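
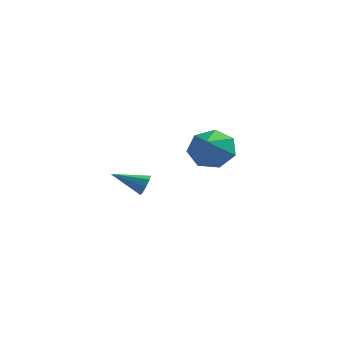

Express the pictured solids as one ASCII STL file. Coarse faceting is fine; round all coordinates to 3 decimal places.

solid 
facet normal 0.925 0.014 -0.379
outer loop
vertex -2.075 -3.974 1.024
vertex -2.255 -3.769 0.593
vertex -2.077 -3.584 1.034
endloop
endfacet
facet normal 0.077 -0.025 0.997
outer loop
vertex -2.075 -3.974 1.024
vertex -2.077 -3.584 1.034
vertex -3.605 -3.791 1.147
endloop
endfacet
facet normal 0.925 0.014 -0.379
outer loop
vertex -2.077 -3.584 1.034
vertex -2.255 -3.769 0.593
vertex -2.183 -3.302 0.786
endloop
endfacet
facet normal -0.033 0.653 0.757
outer loop
vertex -2.077 -3.584 1.034
vertex -2.183 -3.302 0.786
vertex -3.605 -3.791 1.147
endloop
endfacet
facet normal 0.925 0.014 -0.379
outer loop
vertex -2.183 -3.302 0.786
vertex -2.255 -3.769 0.593
vertex -2.331 -3.294 0.425
endloop
endfacet
facet normal -0.290 0.947 0.140
outer loop
vertex -2.183 -3.302 0.786
vertex -2.331 -3.294 0.425
vertex -3.605 -3.791 1.147
endloop
endfacet
facet normal 0.925 0.014 -0.380
outer loop
vertex -2.331 -3.294 0.425
vertex -2.255 -3.769 0.593
vertex -2.435 -3.564 0.162
endloop
endfacet
facet normal -0.543 0.684 -0.487
outer loop
vertex -2.331 -3.294 0.425
vertex -2.435 -3.564 0.162
vertex -3.605 -3.791 1.147
endloop
endfacet
facet normal 0.925 0.017 -0.378
outer loop
vertex -2.435 -3.564 0.162
vertex -2.255 -3.769 0.593
vertex -2.432 -3.954 0.152
endloop
endfacet
facet normal -0.646 0.015 -0.764
outer loop
vertex -2.435 -3.564 0.162
vertex -2.432 -3.954 0.152
vertex -3.605 -3.791 1.147
endloop
endfacet
facet normal 0.926 0.015 -0.378
outer loop
vertex -2.432 -3.954 0.152
vertex -2.255 -3.769 0.593
vertex -2.326 -4.236 0.4
endloop
endfacet
facet normal -0.536 -0.662 -0.524
outer loop
vertex -2.432 -3.954 0.152
vertex -2.326 -4.236 0.4
vertex -3.605 -3.791 1.147
endloop
endfacet
facet normal 0.926 0.016 -0.378
outer loop
vertex -2.326 -4.236 0.4
vertex -2.255 -3.769 0.593
vertex -2.178 -4.244 0.762
endloop
endfacet
facet normal -0.278 -0.956 0.093
outer loop
vertex -2.326 -4.236 0.4
vertex -2.178 -4.244 0.762
vertex -3.605 -3.791 1.147
endloop
endfacet
facet normal 0.925 0.015 -0.379
outer loop
vertex -2.178 -4.244 0.762
vertex -2.255 -3.769 0.593
vertex -2.075 -3.974 1.024
endloop
endfacet
facet normal -0.025 -0.691 0.722
outer loop
vertex -2.178 -4.244 0.762
vertex -2.075 -3.974 1.024
vertex -3.605 -3.791 1.147
endloop
endfacet
facet normal 0.070 0.756 -0.651
outer loop
vertex 0.603 2.138 0.465
vertex -0.267 1.791 -0.032
vertex -0.195 2.477 0.773
endloop
endfacet
facet normal 0.379 0.054 0.924
outer loop
vertex 0.603 2.138 0.465
vertex -0.195 2.477 0.773
vertex -0.373 0.649 0.952
endloop
endfacet
facet normal 0.070 0.756 -0.651
outer loop
vertex -0.195 2.477 0.773
vertex -0.267 1.791 -0.032
vertex -1.047 2.299 0.475
endloop
endfacet
facet normal -0.351 0.125 0.928
outer loop
vertex -0.195 2.477 0.773
vertex -1.047 2.299 0.475
vertex -0.373 0.649 0.952
endloop
endfacet
facet normal 0.069 0.756 -0.651
outer loop
vertex -1.047 2.299 0.475
vertex -0.267 1.791 -0.032
vertex -1.311 1.738 -0.205
endloop
endfacet
facet normal -0.845 -0.202 0.495
outer loop
vertex -1.047 2.299 0.475
vertex -1.311 1.738 -0.205
vertex -0.373 0.649 0.952
endloop
endfacet
facet normal 0.070 0.756 -0.651
outer loop
vertex -1.311 1.738 -0.205
vertex -0.267 1.791 -0.032
vertex -0.789 1.217 -0.754
endloop
endfacet
facet normal -0.731 -0.681 -0.049
outer loop
vertex -1.311 1.738 -0.205
vertex -0.789 1.217 -0.754
vertex -0.373 0.649 0.952
endloop
endfacet
facet normal 0.071 0.755 -0.652
outer loop
vertex -0.789 1.217 -0.754
vertex -0.267 1.791 -0.032
vertex 0.126 1.127 -0.759
endloop
endfacet
facet normal -0.095 -0.951 -0.293
outer loop
vertex -0.789 1.217 -0.754
vertex 0.126 1.127 -0.759
vertex -0.373 0.649 0.952
endloop
endfacet
facet normal 0.071 0.755 -0.651
outer loop
vertex 0.126 1.127 -0.759
vertex -0.267 1.791 -0.032
vertex 0.746 1.537 -0.216
endloop
endfacet
facet normal 0.584 -0.810 -0.056
outer loop
vertex 0.126 1.127 -0.759
vertex 0.746 1.537 -0.216
vertex -0.373 0.649 0.952
endloop
endfacet
facet normal 0.071 0.755 -0.652
outer loop
vertex 0.746 1.537 -0.216
vertex -0.267 1.791 -0.032
vertex 0.603 2.138 0.465
endloop
endfacet
facet normal 0.795 -0.362 0.486
outer loop
vertex 0.746 1.537 -0.216
vertex 0.603 2.138 0.465
vertex -0.373 0.649 0.952
endloop
endfacet

endsolid


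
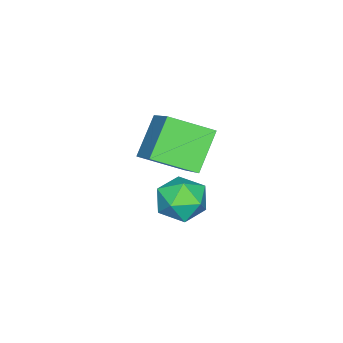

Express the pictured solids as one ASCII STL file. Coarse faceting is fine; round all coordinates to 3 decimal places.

solid 
facet normal -0.833 0.526 -0.171
outer loop
vertex -1.383 0.627 -0.582
vertex -1.812 -0.011 -0.456
vertex -1.635 0.462 0.136
endloop
endfacet
facet normal -0.322 0.941 0.103
outer loop
vertex -1.383 0.627 -0.582
vertex -1.635 0.462 0.136
vertex -0.909 0.722 0.028
endloop
endfacet
facet normal 0.245 0.911 -0.332
outer loop
vertex -1.383 0.627 -0.582
vertex -0.909 0.722 0.028
vertex -0.638 0.409 -0.631
endloop
endfacet
facet normal 0.082 0.477 -0.875
outer loop
vertex -1.383 0.627 -0.582
vertex -0.638 0.409 -0.631
vertex -1.196 -0.043 -0.93
endloop
endfacet
facet normal -0.584 0.240 -0.775
outer loop
vertex -1.383 0.627 -0.582
vertex -1.196 -0.043 -0.93
vertex -1.812 -0.011 -0.456
endloop
endfacet
facet normal -0.130 0.667 0.734
outer loop
vertex -0.909 0.722 0.028
vertex -1.635 0.462 0.136
vertex -1.044 0.143 0.53
endloop
endfacet
facet normal -0.957 -0.005 0.290
outer loop
vertex -1.635 0.462 0.136
vertex -1.812 -0.011 -0.456
vertex -1.602 -0.309 0.231
endloop
endfacet
facet normal -0.554 -0.468 -0.689
outer loop
vertex -1.812 -0.011 -0.456
vertex -1.196 -0.043 -0.93
vertex -1.331 -0.622 -0.428
endloop
endfacet
facet normal 0.522 -0.082 -0.849
outer loop
vertex -1.196 -0.043 -0.93
vertex -0.638 0.409 -0.631
vertex -0.605 -0.362 -0.536
endloop
endfacet
facet normal 0.785 0.619 0.029
outer loop
vertex -0.638 0.409 -0.631
vertex -0.909 0.722 0.028
vertex -0.428 0.111 0.056
endloop
endfacet
facet normal -0.082 -0.477 0.875
outer loop
vertex -0.857 -0.527 0.182
vertex -1.044 0.143 0.53
vertex -1.602 -0.309 0.231
endloop
endfacet
facet normal -0.245 -0.911 0.332
outer loop
vertex -0.857 -0.527 0.182
vertex -1.602 -0.309 0.231
vertex -1.331 -0.622 -0.428
endloop
endfacet
facet normal 0.322 -0.941 -0.103
outer loop
vertex -0.857 -0.527 0.182
vertex -1.331 -0.622 -0.428
vertex -0.605 -0.362 -0.536
endloop
endfacet
facet normal 0.833 -0.526 0.171
outer loop
vertex -0.857 -0.527 0.182
vertex -0.605 -0.362 -0.536
vertex -0.428 0.111 0.056
endloop
endfacet
facet normal 0.584 -0.240 0.775
outer loop
vertex -0.857 -0.527 0.182
vertex -0.428 0.111 0.056
vertex -1.044 0.143 0.53
endloop
endfacet
facet normal -0.522 0.082 0.849
outer loop
vertex -1.602 -0.309 0.231
vertex -1.044 0.143 0.53
vertex -1.635 0.462 0.136
endloop
endfacet
facet normal -0.785 -0.619 -0.029
outer loop
vertex -1.331 -0.622 -0.428
vertex -1.602 -0.309 0.231
vertex -1.812 -0.011 -0.456
endloop
endfacet
facet normal 0.130 -0.667 -0.734
outer loop
vertex -0.605 -0.362 -0.536
vertex -1.331 -0.622 -0.428
vertex -1.196 -0.043 -0.93
endloop
endfacet
facet normal 0.957 0.005 -0.290
outer loop
vertex -0.428 0.111 0.056
vertex -0.605 -0.362 -0.536
vertex -0.638 0.409 -0.631
endloop
endfacet
facet normal 0.554 0.468 0.689
outer loop
vertex -1.044 0.143 0.53
vertex -0.428 0.111 0.056
vertex -0.909 0.722 0.028
endloop
endfacet
facet normal -0.688 -0.009 0.726
outer loop
vertex -1.609 -1.037 2.4
vertex -0.627 -0.087 3.343
vertex -2.168 0.054 1.884
endloop
endfacet
facet normal -0.592 -0.572 -0.568
outer loop
vertex -1.233 0.067 0.897
vertex -1.609 -1.037 2.4
vertex -2.168 0.054 1.884
endloop
endfacet
facet normal -0.688 -0.010 0.726
outer loop
vertex -2.168 0.054 1.884
vertex -0.627 -0.087 3.343
vertex -1.187 1.004 2.827
endloop
endfacet
facet normal -0.421 0.820 -0.388
outer loop
vertex -1.187 1.004 2.827
vertex -1.233 0.067 0.897
vertex -2.168 0.054 1.884
endloop
endfacet
facet normal 0.421 -0.820 0.388
outer loop
vertex -1.609 -1.037 2.4
vertex 0.308 -0.074 2.356
vertex -0.627 -0.087 3.343
endloop
endfacet
facet normal -0.591 -0.572 -0.568
outer loop
vertex -0.673 -1.024 1.413
vertex -1.609 -1.037 2.4
vertex -1.233 0.067 0.897
endloop
endfacet
facet normal 0.421 -0.820 0.388
outer loop
vertex -0.673 -1.024 1.413
vertex 0.308 -0.074 2.356
vertex -1.609 -1.037 2.4
endloop
endfacet
facet normal 0.592 0.572 0.568
outer loop
vertex -0.627 -0.087 3.343
vertex 0.308 -0.074 2.356
vertex -1.187 1.004 2.827
endloop
endfacet
facet normal -0.421 0.820 -0.388
outer loop
vertex -0.251 1.017 1.84
vertex -1.233 0.067 0.897
vertex -1.187 1.004 2.827
endloop
endfacet
facet normal 0.591 0.572 0.568
outer loop
vertex -1.187 1.004 2.827
vertex 0.308 -0.074 2.356
vertex -0.251 1.017 1.84
endloop
endfacet
facet normal 0.688 0.010 -0.726
outer loop
vertex -0.251 1.017 1.84
vertex -0.673 -1.024 1.413
vertex -1.233 0.067 0.897
endloop
endfacet
facet normal 0.688 0.009 -0.725
outer loop
vertex 0.308 -0.074 2.356
vertex -0.673 -1.024 1.413
vertex -0.251 1.017 1.84
endloop
endfacet

endsolid


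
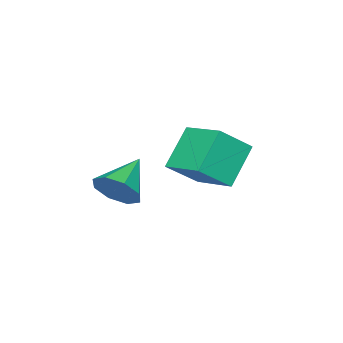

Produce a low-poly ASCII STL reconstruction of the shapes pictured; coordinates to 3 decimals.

solid 
facet normal -0.695 -0.089 0.714
outer loop
vertex -3.97 -2.69 -0.219
vertex -3.606 -0.732 0.38
vertex -5.205 -2.115 -1.349
endloop
endfacet
facet normal -0.175 -0.942 -0.288
outer loop
vertex -3.754 -1.928 -2.84
vertex -3.97 -2.69 -0.219
vertex -5.205 -2.115 -1.349
endloop
endfacet
facet normal -0.694 -0.090 0.714
outer loop
vertex -5.205 -2.115 -1.349
vertex -3.606 -0.732 0.38
vertex -4.841 -0.157 -0.749
endloop
endfacet
facet normal -0.698 0.325 -0.638
outer loop
vertex -4.841 -0.157 -0.749
vertex -3.754 -1.928 -2.84
vertex -5.205 -2.115 -1.349
endloop
endfacet
facet normal 0.698 -0.325 0.638
outer loop
vertex -3.97 -2.69 -0.219
vertex -2.155 -0.545 -1.111
vertex -3.606 -0.732 0.38
endloop
endfacet
facet normal -0.175 -0.941 -0.288
outer loop
vertex -2.519 -2.503 -1.711
vertex -3.97 -2.69 -0.219
vertex -3.754 -1.928 -2.84
endloop
endfacet
facet normal 0.698 -0.325 0.638
outer loop
vertex -2.519 -2.503 -1.711
vertex -2.155 -0.545 -1.111
vertex -3.97 -2.69 -0.219
endloop
endfacet
facet normal 0.175 0.941 0.288
outer loop
vertex -3.606 -0.732 0.38
vertex -2.155 -0.545 -1.111
vertex -4.841 -0.157 -0.749
endloop
endfacet
facet normal -0.698 0.325 -0.638
outer loop
vertex -3.39 0.03 -2.241
vertex -3.754 -1.928 -2.84
vertex -4.841 -0.157 -0.749
endloop
endfacet
facet normal 0.175 0.942 0.288
outer loop
vertex -4.841 -0.157 -0.749
vertex -2.155 -0.545 -1.111
vertex -3.39 0.03 -2.241
endloop
endfacet
facet normal 0.694 0.089 -0.714
outer loop
vertex -3.39 0.03 -2.241
vertex -2.519 -2.503 -1.711
vertex -3.754 -1.928 -2.84
endloop
endfacet
facet normal 0.695 0.090 -0.714
outer loop
vertex -2.155 -0.545 -1.111
vertex -2.519 -2.503 -1.711
vertex -3.39 0.03 -2.241
endloop
endfacet
facet normal 0.861 0.176 -0.476
outer loop
vertex 0.965 -2.944 -1.113
vertex 0.524 -2.184 -1.63
vertex 1.028 -2.258 -0.746
endloop
endfacet
facet normal 0.064 -0.475 0.877
outer loop
vertex 0.965 -2.944 -1.113
vertex 1.028 -2.258 -0.746
vertex -1.104 -2.516 -0.73
endloop
endfacet
facet normal 0.861 0.176 -0.476
outer loop
vertex 1.028 -2.258 -0.746
vertex 0.524 -2.184 -1.63
vertex 0.795 -1.528 -0.898
endloop
endfacet
facet normal -0.017 0.199 0.980
outer loop
vertex 1.028 -2.258 -0.746
vertex 0.795 -1.528 -0.898
vertex -1.104 -2.516 -0.73
endloop
endfacet
facet normal 0.862 0.176 -0.476
outer loop
vertex 0.795 -1.528 -0.898
vertex 0.524 -2.184 -1.63
vertex 0.404 -1.183 -1.478
endloop
endfacet
facet normal -0.313 0.709 0.632
outer loop
vertex 0.795 -1.528 -0.898
vertex 0.404 -1.183 -1.478
vertex -1.104 -2.516 -0.73
endloop
endfacet
facet normal 0.862 0.176 -0.476
outer loop
vertex 0.404 -1.183 -1.478
vertex 0.524 -2.184 -1.63
vertex 0.083 -1.424 -2.148
endloop
endfacet
facet normal -0.651 0.758 0.039
outer loop
vertex 0.404 -1.183 -1.478
vertex 0.083 -1.424 -2.148
vertex -1.104 -2.516 -0.73
endloop
endfacet
facet normal 0.862 0.175 -0.477
outer loop
vertex 0.083 -1.424 -2.148
vertex 0.524 -2.184 -1.63
vertex 0.02 -2.11 -2.514
endloop
endfacet
facet normal -0.833 0.318 -0.453
outer loop
vertex 0.083 -1.424 -2.148
vertex 0.02 -2.11 -2.514
vertex -1.104 -2.516 -0.73
endloop
endfacet
facet normal 0.861 0.176 -0.476
outer loop
vertex 0.02 -2.11 -2.514
vertex 0.524 -2.184 -1.63
vertex 0.253 -2.84 -2.363
endloop
endfacet
facet normal -0.752 -0.355 -0.555
outer loop
vertex 0.02 -2.11 -2.514
vertex 0.253 -2.84 -2.363
vertex -1.104 -2.516 -0.73
endloop
endfacet
facet normal 0.862 0.176 -0.476
outer loop
vertex 0.253 -2.84 -2.363
vertex 0.524 -2.184 -1.63
vertex 0.644 -3.185 -1.782
endloop
endfacet
facet normal -0.456 -0.866 -0.207
outer loop
vertex 0.253 -2.84 -2.363
vertex 0.644 -3.185 -1.782
vertex -1.104 -2.516 -0.73
endloop
endfacet
facet normal 0.861 0.176 -0.477
outer loop
vertex 0.644 -3.185 -1.782
vertex 0.524 -2.184 -1.63
vertex 0.965 -2.944 -1.113
endloop
endfacet
facet normal -0.118 -0.915 0.386
outer loop
vertex 0.644 -3.185 -1.782
vertex 0.965 -2.944 -1.113
vertex -1.104 -2.516 -0.73
endloop
endfacet

endsolid


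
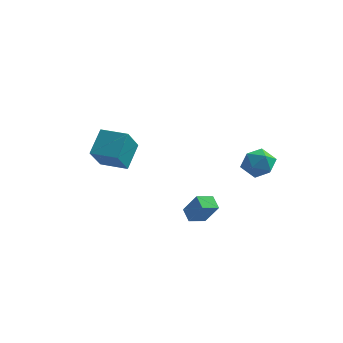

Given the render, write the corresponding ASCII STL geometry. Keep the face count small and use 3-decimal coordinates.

solid 
facet normal -0.384 0.843 0.376
outer loop
vertex 3.318 3.572 2.248
vertex 2.552 3.086 2.555
vertex 3.317 3.182 3.122
endloop
endfacet
facet normal 0.330 0.862 0.385
outer loop
vertex 3.318 3.572 2.248
vertex 3.317 3.182 3.122
vertex 4.1 3.127 2.575
endloop
endfacet
facet normal 0.561 0.777 -0.285
outer loop
vertex 3.318 3.572 2.248
vertex 4.1 3.127 2.575
vertex 3.819 2.998 1.669
endloop
endfacet
facet normal -0.010 0.706 -0.708
outer loop
vertex 3.318 3.572 2.248
vertex 3.819 2.998 1.669
vertex 2.862 2.973 1.657
endloop
endfacet
facet normal -0.594 0.747 -0.299
outer loop
vertex 3.318 3.572 2.248
vertex 2.862 2.973 1.657
vertex 2.552 3.086 2.555
endloop
endfacet
facet normal 0.559 0.307 0.770
outer loop
vertex 4.1 3.127 2.575
vertex 3.317 3.182 3.122
vertex 3.818 2.367 3.083
endloop
endfacet
facet normal -0.594 0.277 0.755
outer loop
vertex 3.317 3.182 3.122
vertex 2.552 3.086 2.555
vertex 2.861 2.342 3.071
endloop
endfacet
facet normal -0.934 0.121 -0.337
outer loop
vertex 2.552 3.086 2.555
vertex 2.862 2.973 1.657
vertex 2.58 2.213 2.165
endloop
endfacet
facet normal 0.011 0.055 -0.998
outer loop
vertex 2.862 2.973 1.657
vertex 3.819 2.998 1.669
vertex 3.363 2.158 1.618
endloop
endfacet
facet normal 0.934 0.170 -0.314
outer loop
vertex 3.819 2.998 1.669
vertex 4.1 3.127 2.575
vertex 4.128 2.254 2.185
endloop
endfacet
facet normal 0.010 -0.706 0.708
outer loop
vertex 3.362 1.768 2.492
vertex 3.818 2.367 3.083
vertex 2.861 2.342 3.071
endloop
endfacet
facet normal -0.561 -0.777 0.285
outer loop
vertex 3.362 1.768 2.492
vertex 2.861 2.342 3.071
vertex 2.58 2.213 2.165
endloop
endfacet
facet normal -0.330 -0.862 -0.385
outer loop
vertex 3.362 1.768 2.492
vertex 2.58 2.213 2.165
vertex 3.363 2.158 1.618
endloop
endfacet
facet normal 0.384 -0.843 -0.376
outer loop
vertex 3.362 1.768 2.492
vertex 3.363 2.158 1.618
vertex 4.128 2.254 2.185
endloop
endfacet
facet normal 0.594 -0.747 0.299
outer loop
vertex 3.362 1.768 2.492
vertex 4.128 2.254 2.185
vertex 3.818 2.367 3.083
endloop
endfacet
facet normal -0.011 -0.055 0.998
outer loop
vertex 2.861 2.342 3.071
vertex 3.818 2.367 3.083
vertex 3.317 3.182 3.122
endloop
endfacet
facet normal -0.934 -0.170 0.314
outer loop
vertex 2.58 2.213 2.165
vertex 2.861 2.342 3.071
vertex 2.552 3.086 2.555
endloop
endfacet
facet normal -0.559 -0.307 -0.770
outer loop
vertex 3.363 2.158 1.618
vertex 2.58 2.213 2.165
vertex 2.862 2.973 1.657
endloop
endfacet
facet normal 0.594 -0.277 -0.755
outer loop
vertex 4.128 2.254 2.185
vertex 3.363 2.158 1.618
vertex 3.819 2.998 1.669
endloop
endfacet
facet normal 0.934 -0.121 0.337
outer loop
vertex 3.818 2.367 3.083
vertex 4.128 2.254 2.185
vertex 4.1 3.127 2.575
endloop
endfacet
facet normal -0.572 -0.775 0.267
outer loop
vertex 2.441 -2.963 2.666
vertex 1.705 -2.801 1.558
vertex 2.934 -3.465 2.265
endloop
endfacet
facet normal 0.549 -0.121 0.827
outer loop
vertex 3.455 -2.759 2.022
vertex 2.441 -2.963 2.666
vertex 2.934 -3.465 2.265
endloop
endfacet
facet normal -0.572 -0.775 0.267
outer loop
vertex 2.934 -3.465 2.265
vertex 1.705 -2.801 1.558
vertex 2.198 -3.303 1.157
endloop
endfacet
facet normal 0.609 -0.620 -0.495
outer loop
vertex 2.198 -3.303 1.157
vertex 3.455 -2.759 2.022
vertex 2.934 -3.465 2.265
endloop
endfacet
facet normal -0.609 0.620 0.495
outer loop
vertex 2.441 -2.963 2.666
vertex 2.226 -2.095 1.315
vertex 1.705 -2.801 1.558
endloop
endfacet
facet normal 0.549 -0.121 0.827
outer loop
vertex 2.962 -2.257 2.423
vertex 2.441 -2.963 2.666
vertex 3.455 -2.759 2.022
endloop
endfacet
facet normal -0.609 0.620 0.495
outer loop
vertex 2.962 -2.257 2.423
vertex 2.226 -2.095 1.315
vertex 2.441 -2.963 2.666
endloop
endfacet
facet normal -0.549 0.121 -0.827
outer loop
vertex 1.705 -2.801 1.558
vertex 2.226 -2.095 1.315
vertex 2.198 -3.303 1.157
endloop
endfacet
facet normal 0.609 -0.620 -0.495
outer loop
vertex 2.719 -2.597 0.914
vertex 3.455 -2.759 2.022
vertex 2.198 -3.303 1.157
endloop
endfacet
facet normal -0.549 0.121 -0.827
outer loop
vertex 2.198 -3.303 1.157
vertex 2.226 -2.095 1.315
vertex 2.719 -2.597 0.914
endloop
endfacet
facet normal 0.572 0.775 -0.267
outer loop
vertex 2.719 -2.597 0.914
vertex 2.962 -2.257 2.423
vertex 3.455 -2.759 2.022
endloop
endfacet
facet normal 0.572 0.775 -0.267
outer loop
vertex 2.226 -2.095 1.315
vertex 2.962 -2.257 2.423
vertex 2.719 -2.597 0.914
endloop
endfacet
facet normal -1.000 0.005 0.019
outer loop
vertex -3.824 -1.138 3.393
vertex -3.797 0.05 4.48
vertex -3.843 0.057 2.088
endloop
endfacet
facet normal -0.016 -0.738 -0.675
outer loop
vertex -2.383 0.05 2.06
vertex -3.824 -1.138 3.393
vertex -3.843 0.057 2.088
endloop
endfacet
facet normal -1.000 0.005 0.019
outer loop
vertex -3.843 0.057 2.088
vertex -3.797 0.05 4.48
vertex -3.816 1.245 3.174
endloop
endfacet
facet normal -0.011 0.675 -0.738
outer loop
vertex -3.816 1.245 3.174
vertex -2.383 0.05 2.06
vertex -3.843 0.057 2.088
endloop
endfacet
facet normal 0.011 -0.675 0.738
outer loop
vertex -3.824 -1.138 3.393
vertex -2.337 0.043 4.452
vertex -3.797 0.05 4.48
endloop
endfacet
facet normal -0.016 -0.738 -0.675
outer loop
vertex -2.364 -1.145 3.366
vertex -3.824 -1.138 3.393
vertex -2.383 0.05 2.06
endloop
endfacet
facet normal 0.010 -0.675 0.738
outer loop
vertex -2.364 -1.145 3.366
vertex -2.337 0.043 4.452
vertex -3.824 -1.138 3.393
endloop
endfacet
facet normal 0.016 0.738 0.675
outer loop
vertex -3.797 0.05 4.48
vertex -2.337 0.043 4.452
vertex -3.816 1.245 3.174
endloop
endfacet
facet normal -0.010 0.675 -0.738
outer loop
vertex -2.356 1.238 3.147
vertex -2.383 0.05 2.06
vertex -3.816 1.245 3.174
endloop
endfacet
facet normal 0.016 0.738 0.675
outer loop
vertex -3.816 1.245 3.174
vertex -2.337 0.043 4.452
vertex -2.356 1.238 3.147
endloop
endfacet
facet normal 1.000 -0.005 -0.019
outer loop
vertex -2.356 1.238 3.147
vertex -2.364 -1.145 3.366
vertex -2.383 0.05 2.06
endloop
endfacet
facet normal 1.000 -0.005 -0.019
outer loop
vertex -2.337 0.043 4.452
vertex -2.364 -1.145 3.366
vertex -2.356 1.238 3.147
endloop
endfacet

endsolid


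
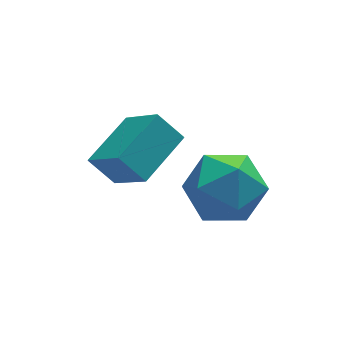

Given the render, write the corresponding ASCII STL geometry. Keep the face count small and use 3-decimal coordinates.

solid 
facet normal 0.237 0.881 0.409
outer loop
vertex 1.55 3.819 1.366
vertex 1.126 3.428 2.453
vertex 2.305 3.25 2.153
endloop
endfacet
facet normal 0.679 0.723 -0.128
outer loop
vertex 1.55 3.819 1.366
vertex 2.305 3.25 2.153
vertex 2.357 2.988 0.952
endloop
endfacet
facet normal 0.285 0.635 -0.718
outer loop
vertex 1.55 3.819 1.366
vertex 2.357 2.988 0.952
vertex 1.209 3.004 0.51
endloop
endfacet
facet normal -0.399 0.738 -0.544
outer loop
vertex 1.55 3.819 1.366
vertex 1.209 3.004 0.51
vertex 0.448 3.276 1.437
endloop
endfacet
facet normal -0.429 0.890 0.153
outer loop
vertex 1.55 3.819 1.366
vertex 0.448 3.276 1.437
vertex 1.126 3.428 2.453
endloop
endfacet
facet normal 0.995 0.102 0.021
outer loop
vertex 2.357 2.988 0.952
vertex 2.305 3.25 2.153
vertex 2.432 2.084 1.783
endloop
endfacet
facet normal 0.281 0.356 0.891
outer loop
vertex 2.305 3.25 2.153
vertex 1.126 3.428 2.453
vertex 1.671 2.356 2.71
endloop
endfacet
facet normal -0.797 0.372 0.476
outer loop
vertex 1.126 3.428 2.453
vertex 0.448 3.276 1.437
vertex 0.523 2.372 2.268
endloop
endfacet
facet normal -0.749 0.125 -0.651
outer loop
vertex 0.448 3.276 1.437
vertex 1.209 3.004 0.51
vertex 0.575 2.11 1.067
endloop
endfacet
facet normal 0.358 -0.041 -0.933
outer loop
vertex 1.209 3.004 0.51
vertex 2.357 2.988 0.952
vertex 1.754 1.932 0.767
endloop
endfacet
facet normal 0.399 -0.738 0.544
outer loop
vertex 1.33 1.541 1.854
vertex 2.432 2.084 1.783
vertex 1.671 2.356 2.71
endloop
endfacet
facet normal -0.285 -0.635 0.718
outer loop
vertex 1.33 1.541 1.854
vertex 1.671 2.356 2.71
vertex 0.523 2.372 2.268
endloop
endfacet
facet normal -0.679 -0.723 0.128
outer loop
vertex 1.33 1.541 1.854
vertex 0.523 2.372 2.268
vertex 0.575 2.11 1.067
endloop
endfacet
facet normal -0.237 -0.881 -0.409
outer loop
vertex 1.33 1.541 1.854
vertex 0.575 2.11 1.067
vertex 1.754 1.932 0.767
endloop
endfacet
facet normal 0.429 -0.890 -0.153
outer loop
vertex 1.33 1.541 1.854
vertex 1.754 1.932 0.767
vertex 2.432 2.084 1.783
endloop
endfacet
facet normal 0.749 -0.125 0.651
outer loop
vertex 1.671 2.356 2.71
vertex 2.432 2.084 1.783
vertex 2.305 3.25 2.153
endloop
endfacet
facet normal -0.358 0.041 0.933
outer loop
vertex 0.523 2.372 2.268
vertex 1.671 2.356 2.71
vertex 1.126 3.428 2.453
endloop
endfacet
facet normal -0.995 -0.102 -0.021
outer loop
vertex 0.575 2.11 1.067
vertex 0.523 2.372 2.268
vertex 0.448 3.276 1.437
endloop
endfacet
facet normal -0.281 -0.356 -0.891
outer loop
vertex 1.754 1.932 0.767
vertex 0.575 2.11 1.067
vertex 1.209 3.004 0.51
endloop
endfacet
facet normal 0.797 -0.372 -0.476
outer loop
vertex 2.432 2.084 1.783
vertex 1.754 1.932 0.767
vertex 2.357 2.988 0.952
endloop
endfacet
facet normal -0.806 -0.541 -0.241
outer loop
vertex -1.503 2.68 4.125
vertex -1.951 3.857 2.983
vertex -0.952 2.183 3.397
endloop
endfacet
facet normal 0.263 -0.693 0.672
outer loop
vertex 0.451 3.123 3.817
vertex -1.503 2.68 4.125
vertex -0.952 2.183 3.397
endloop
endfacet
facet normal -0.806 -0.541 -0.241
outer loop
vertex -0.952 2.183 3.397
vertex -1.951 3.857 2.983
vertex -1.399 3.359 2.255
endloop
endfacet
facet normal 0.530 -0.478 -0.700
outer loop
vertex -1.399 3.359 2.255
vertex 0.451 3.123 3.817
vertex -0.952 2.183 3.397
endloop
endfacet
facet normal -0.530 0.478 0.701
outer loop
vertex -1.503 2.68 4.125
vertex -0.548 4.797 3.403
vertex -1.951 3.857 2.983
endloop
endfacet
facet normal 0.263 -0.692 0.673
outer loop
vertex -0.101 3.621 4.545
vertex -1.503 2.68 4.125
vertex 0.451 3.123 3.817
endloop
endfacet
facet normal -0.531 0.478 0.700
outer loop
vertex -0.101 3.621 4.545
vertex -0.548 4.797 3.403
vertex -1.503 2.68 4.125
endloop
endfacet
facet normal -0.262 0.692 -0.672
outer loop
vertex -1.951 3.857 2.983
vertex -0.548 4.797 3.403
vertex -1.399 3.359 2.255
endloop
endfacet
facet normal 0.530 -0.478 -0.700
outer loop
vertex 0.003 4.3 2.675
vertex 0.451 3.123 3.817
vertex -1.399 3.359 2.255
endloop
endfacet
facet normal -0.263 0.692 -0.672
outer loop
vertex -1.399 3.359 2.255
vertex -0.548 4.797 3.403
vertex 0.003 4.3 2.675
endloop
endfacet
facet normal 0.806 0.541 0.241
outer loop
vertex 0.003 4.3 2.675
vertex -0.101 3.621 4.545
vertex 0.451 3.123 3.817
endloop
endfacet
facet normal 0.806 0.541 0.241
outer loop
vertex -0.548 4.797 3.403
vertex -0.101 3.621 4.545
vertex 0.003 4.3 2.675
endloop
endfacet

endsolid


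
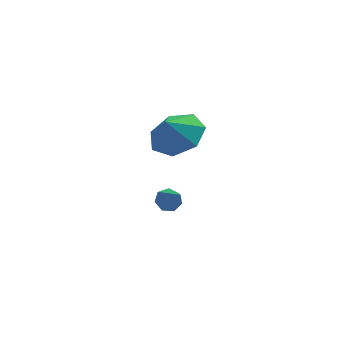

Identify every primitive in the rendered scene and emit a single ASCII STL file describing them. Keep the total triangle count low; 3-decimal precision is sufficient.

solid 
facet normal -0.227 0.703 -0.674
outer loop
vertex -0.243 -1.339 -1.226
vertex -0.691 -1.611 -1.359
vertex -0.628 -1.229 -0.982
endloop
endfacet
facet normal 0.569 0.407 0.714
outer loop
vertex -0.243 -1.339 -1.226
vertex -0.628 -1.229 -0.982
vertex -0.369 -2.609 -0.401
endloop
endfacet
facet normal -0.227 0.703 -0.674
outer loop
vertex -0.628 -1.229 -0.982
vertex -0.691 -1.611 -1.359
vertex -1.06 -1.407 -1.022
endloop
endfacet
facet normal -0.225 0.342 0.912
outer loop
vertex -0.628 -1.229 -0.982
vertex -1.06 -1.407 -1.022
vertex -0.369 -2.609 -0.401
endloop
endfacet
facet normal -0.226 0.704 -0.674
outer loop
vertex -1.06 -1.407 -1.022
vertex -0.691 -1.611 -1.359
vertex -1.214 -1.738 -1.316
endloop
endfacet
facet normal -0.794 -0.153 0.588
outer loop
vertex -1.06 -1.407 -1.022
vertex -1.214 -1.738 -1.316
vertex -0.369 -2.609 -0.401
endloop
endfacet
facet normal -0.226 0.702 -0.675
outer loop
vertex -1.214 -1.738 -1.316
vertex -0.691 -1.611 -1.359
vertex -0.974 -1.974 -1.642
endloop
endfacet
facet normal -0.710 -0.704 -0.014
outer loop
vertex -1.214 -1.738 -1.316
vertex -0.974 -1.974 -1.642
vertex -0.369 -2.609 -0.401
endloop
endfacet
facet normal -0.227 0.703 -0.675
outer loop
vertex -0.974 -1.974 -1.642
vertex -0.691 -1.611 -1.359
vertex -0.52 -1.936 -1.755
endloop
endfacet
facet normal -0.035 -0.896 -0.442
outer loop
vertex -0.974 -1.974 -1.642
vertex -0.52 -1.936 -1.755
vertex -0.369 -2.609 -0.401
endloop
endfacet
facet normal -0.226 0.703 -0.674
outer loop
vertex -0.52 -1.936 -1.755
vertex -0.691 -1.611 -1.359
vertex -0.195 -1.654 -1.57
endloop
endfacet
facet normal 0.720 -0.586 -0.372
outer loop
vertex -0.52 -1.936 -1.755
vertex -0.195 -1.654 -1.57
vertex -0.369 -2.609 -0.401
endloop
endfacet
facet normal -0.226 0.702 -0.675
outer loop
vertex -0.195 -1.654 -1.57
vertex -0.691 -1.611 -1.359
vertex -0.243 -1.339 -1.226
endloop
endfacet
facet normal 0.990 -0.005 0.143
outer loop
vertex -0.195 -1.654 -1.57
vertex -0.243 -1.339 -1.226
vertex -0.369 -2.609 -0.401
endloop
endfacet
facet normal 0.441 0.306 -0.844
outer loop
vertex -0.019 -4.319 3.308
vertex -0.586 -3.378 3.353
vertex 0.399 -3.605 3.785
endloop
endfacet
facet normal 0.271 -0.639 0.719
outer loop
vertex -0.019 -4.319 3.308
vertex 0.399 -3.605 3.785
vertex -1.054 -3.702 4.247
endloop
endfacet
facet normal 0.441 0.306 -0.844
outer loop
vertex 0.399 -3.605 3.785
vertex -0.586 -3.378 3.353
vertex 0.075 -2.721 3.936
endloop
endfacet
facet normal 0.306 -0.050 0.951
outer loop
vertex 0.399 -3.605 3.785
vertex 0.075 -2.721 3.936
vertex -1.054 -3.702 4.247
endloop
endfacet
facet normal 0.440 0.306 -0.844
outer loop
vertex 0.075 -2.721 3.936
vertex -0.586 -3.378 3.353
vertex -0.747 -2.331 3.649
endloop
endfacet
facet normal -0.116 0.419 0.901
outer loop
vertex 0.075 -2.721 3.936
vertex -0.747 -2.331 3.649
vertex -1.054 -3.702 4.247
endloop
endfacet
facet normal 0.441 0.306 -0.844
outer loop
vertex -0.747 -2.331 3.649
vertex -0.586 -3.378 3.353
vertex -1.449 -2.729 3.138
endloop
endfacet
facet normal -0.677 0.416 0.606
outer loop
vertex -0.747 -2.331 3.649
vertex -1.449 -2.729 3.138
vertex -1.054 -3.702 4.247
endloop
endfacet
facet normal 0.441 0.306 -0.844
outer loop
vertex -1.449 -2.729 3.138
vertex -0.586 -3.378 3.353
vertex -1.501 -3.616 2.789
endloop
endfacet
facet normal -0.955 -0.058 0.290
outer loop
vertex -1.449 -2.729 3.138
vertex -1.501 -3.616 2.789
vertex -1.054 -3.702 4.247
endloop
endfacet
facet normal 0.441 0.306 -0.844
outer loop
vertex -1.501 -3.616 2.789
vertex -0.586 -3.378 3.353
vertex -0.864 -4.324 2.865
endloop
endfacet
facet normal -0.740 -0.646 0.189
outer loop
vertex -1.501 -3.616 2.789
vertex -0.864 -4.324 2.865
vertex -1.054 -3.702 4.247
endloop
endfacet
facet normal 0.441 0.306 -0.844
outer loop
vertex -0.864 -4.324 2.865
vertex -0.586 -3.378 3.353
vertex -0.019 -4.319 3.308
endloop
endfacet
facet normal -0.194 -0.904 0.380
outer loop
vertex -0.864 -4.324 2.865
vertex -0.019 -4.319 3.308
vertex -1.054 -3.702 4.247
endloop
endfacet

endsolid


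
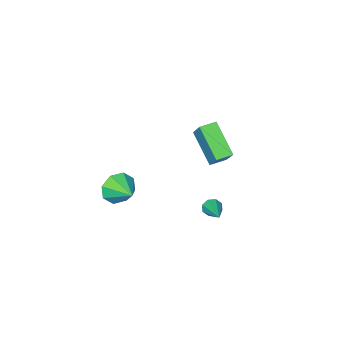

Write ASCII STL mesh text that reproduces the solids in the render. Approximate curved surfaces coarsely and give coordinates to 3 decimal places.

solid 
facet normal -0.417 -0.827 -0.378
outer loop
vertex -0.549 0.815 -3.451
vertex -0.845 0.744 -2.969
vertex -0.936 1.015 -3.462
endloop
endfacet
facet normal 0.297 0.530 -0.794
outer loop
vertex -0.549 0.815 -3.451
vertex -0.936 1.015 -3.462
vertex -0.035 2.356 -2.231
endloop
endfacet
facet normal -0.415 -0.827 -0.378
outer loop
vertex -0.936 1.015 -3.462
vertex -0.845 0.744 -2.969
vertex -1.27 1.056 -3.185
endloop
endfacet
facet normal -0.365 0.751 -0.551
outer loop
vertex -0.936 1.015 -3.462
vertex -1.27 1.056 -3.185
vertex -0.035 2.356 -2.231
endloop
endfacet
facet normal -0.415 -0.827 -0.379
outer loop
vertex -1.27 1.056 -3.185
vertex -0.845 0.744 -2.969
vertex -1.356 0.914 -2.781
endloop
endfacet
facet normal -0.749 0.659 0.072
outer loop
vertex -1.27 1.056 -3.185
vertex -1.356 0.914 -2.781
vertex -0.035 2.356 -2.231
endloop
endfacet
facet normal -0.415 -0.827 -0.380
outer loop
vertex -1.356 0.914 -2.781
vertex -0.845 0.744 -2.969
vertex -1.142 0.672 -2.488
endloop
endfacet
facet normal -0.631 0.306 0.713
outer loop
vertex -1.356 0.914 -2.781
vertex -1.142 0.672 -2.488
vertex -0.035 2.356 -2.231
endloop
endfacet
facet normal -0.415 -0.827 -0.380
outer loop
vertex -1.142 0.672 -2.488
vertex -0.845 0.744 -2.969
vertex -0.754 0.472 -2.476
endloop
endfacet
facet normal -0.081 -0.098 0.992
outer loop
vertex -1.142 0.672 -2.488
vertex -0.754 0.472 -2.476
vertex -0.035 2.356 -2.231
endloop
endfacet
facet normal -0.417 -0.826 -0.379
outer loop
vertex -0.754 0.472 -2.476
vertex -0.845 0.744 -2.969
vertex -0.42 0.431 -2.754
endloop
endfacet
facet normal 0.583 -0.320 0.747
outer loop
vertex -0.754 0.472 -2.476
vertex -0.42 0.431 -2.754
vertex -0.035 2.356 -2.231
endloop
endfacet
facet normal -0.417 -0.826 -0.379
outer loop
vertex -0.42 0.431 -2.754
vertex -0.845 0.744 -2.969
vertex -0.335 0.573 -3.157
endloop
endfacet
facet normal 0.966 -0.227 0.124
outer loop
vertex -0.42 0.431 -2.754
vertex -0.335 0.573 -3.157
vertex -0.035 2.356 -2.231
endloop
endfacet
facet normal -0.416 -0.827 -0.378
outer loop
vertex -0.335 0.573 -3.157
vertex -0.845 0.744 -2.969
vertex -0.549 0.815 -3.451
endloop
endfacet
facet normal 0.848 0.125 -0.515
outer loop
vertex -0.335 0.573 -3.157
vertex -0.549 0.815 -3.451
vertex -0.035 2.356 -2.231
endloop
endfacet
facet normal -0.082 -0.954 -0.289
outer loop
vertex 2.862 -2.989 -3.319
vertex 2.358 -3.216 -2.426
vertex 2.066 -2.901 -3.384
endloop
endfacet
facet normal 0.136 0.752 -0.645
outer loop
vertex 2.862 -2.989 -3.319
vertex 2.066 -2.901 -3.384
vertex 2.482 -1.784 -1.994
endloop
endfacet
facet normal -0.082 -0.954 -0.289
outer loop
vertex 2.066 -2.901 -3.384
vertex 2.358 -3.216 -2.426
vertex 1.441 -2.997 -2.888
endloop
endfacet
facet normal -0.479 0.749 -0.458
outer loop
vertex 2.066 -2.901 -3.384
vertex 1.441 -2.997 -2.888
vertex 2.482 -1.784 -1.994
endloop
endfacet
facet normal -0.083 -0.954 -0.288
outer loop
vertex 1.441 -2.997 -2.888
vertex 2.358 -3.216 -2.426
vertex 1.353 -3.221 -2.121
endloop
endfacet
facet normal -0.787 0.611 0.088
outer loop
vertex 1.441 -2.997 -2.888
vertex 1.353 -3.221 -2.121
vertex 2.482 -1.784 -1.994
endloop
endfacet
facet normal -0.083 -0.954 -0.288
outer loop
vertex 1.353 -3.221 -2.121
vertex 2.358 -3.216 -2.426
vertex 1.854 -3.442 -1.533
endloop
endfacet
facet normal -0.608 0.418 0.675
outer loop
vertex 1.353 -3.221 -2.121
vertex 1.854 -3.442 -1.533
vertex 2.482 -1.784 -1.994
endloop
endfacet
facet normal -0.082 -0.954 -0.288
outer loop
vertex 1.854 -3.442 -1.533
vertex 2.358 -3.216 -2.426
vertex 2.65 -3.53 -1.468
endloop
endfacet
facet normal -0.047 0.284 0.958
outer loop
vertex 1.854 -3.442 -1.533
vertex 2.65 -3.53 -1.468
vertex 2.482 -1.784 -1.994
endloop
endfacet
facet normal -0.082 -0.954 -0.288
outer loop
vertex 2.65 -3.53 -1.468
vertex 2.358 -3.216 -2.426
vertex 3.275 -3.434 -1.964
endloop
endfacet
facet normal 0.568 0.287 0.771
outer loop
vertex 2.65 -3.53 -1.468
vertex 3.275 -3.434 -1.964
vertex 2.482 -1.784 -1.994
endloop
endfacet
facet normal -0.082 -0.954 -0.288
outer loop
vertex 3.275 -3.434 -1.964
vertex 2.358 -3.216 -2.426
vertex 3.363 -3.21 -2.731
endloop
endfacet
facet normal 0.877 0.425 0.225
outer loop
vertex 3.275 -3.434 -1.964
vertex 3.363 -3.21 -2.731
vertex 2.482 -1.784 -1.994
endloop
endfacet
facet normal -0.082 -0.954 -0.289
outer loop
vertex 3.363 -3.21 -2.731
vertex 2.358 -3.216 -2.426
vertex 2.862 -2.989 -3.319
endloop
endfacet
facet normal 0.698 0.618 -0.362
outer loop
vertex 3.363 -3.21 -2.731
vertex 2.862 -2.989 -3.319
vertex 2.482 -1.784 -1.994
endloop
endfacet
facet normal -0.969 0.219 0.112
outer loop
vertex -0.405 1.015 3.936
vertex -0.046 1.99 5.139
vertex -0.195 2.654 2.545
endloop
endfacet
facet normal -0.226 -0.613 -0.757
outer loop
vertex 0.706 2.45 2.441
vertex -0.405 1.015 3.936
vertex -0.195 2.654 2.545
endloop
endfacet
facet normal -0.969 0.219 0.112
outer loop
vertex -0.195 2.654 2.545
vertex -0.046 1.99 5.139
vertex 0.164 3.629 3.748
endloop
endfacet
facet normal 0.097 0.759 -0.644
outer loop
vertex 0.164 3.629 3.748
vertex 0.706 2.45 2.441
vertex -0.195 2.654 2.545
endloop
endfacet
facet normal -0.097 -0.759 0.644
outer loop
vertex -0.405 1.015 3.936
vertex 0.855 1.786 5.035
vertex -0.046 1.99 5.139
endloop
endfacet
facet normal -0.226 -0.613 -0.757
outer loop
vertex 0.496 0.811 3.832
vertex -0.405 1.015 3.936
vertex 0.706 2.45 2.441
endloop
endfacet
facet normal -0.097 -0.759 0.644
outer loop
vertex 0.496 0.811 3.832
vertex 0.855 1.786 5.035
vertex -0.405 1.015 3.936
endloop
endfacet
facet normal 0.226 0.613 0.757
outer loop
vertex -0.046 1.99 5.139
vertex 0.855 1.786 5.035
vertex 0.164 3.629 3.748
endloop
endfacet
facet normal 0.097 0.759 -0.644
outer loop
vertex 1.065 3.425 3.644
vertex 0.706 2.45 2.441
vertex 0.164 3.629 3.748
endloop
endfacet
facet normal 0.226 0.613 0.757
outer loop
vertex 0.164 3.629 3.748
vertex 0.855 1.786 5.035
vertex 1.065 3.425 3.644
endloop
endfacet
facet normal 0.969 -0.219 -0.112
outer loop
vertex 1.065 3.425 3.644
vertex 0.496 0.811 3.832
vertex 0.706 2.45 2.441
endloop
endfacet
facet normal 0.969 -0.219 -0.112
outer loop
vertex 0.855 1.786 5.035
vertex 0.496 0.811 3.832
vertex 1.065 3.425 3.644
endloop
endfacet

endsolid


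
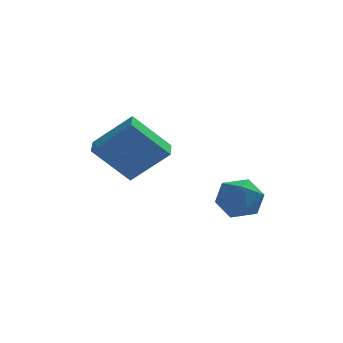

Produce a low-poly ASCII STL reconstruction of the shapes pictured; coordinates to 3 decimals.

solid 
facet normal -0.719 0.153 -0.678
outer loop
vertex -2.537 -1.328 3.303
vertex -2.423 -0.32 3.409
vertex -1.097 -1.33 1.775
endloop
endfacet
facet normal -0.112 -0.988 -0.104
outer loop
vertex 0.363 -1.64 3.151
vertex -2.537 -1.328 3.303
vertex -1.097 -1.33 1.775
endloop
endfacet
facet normal -0.719 0.153 -0.678
outer loop
vertex -1.097 -1.33 1.775
vertex -2.423 -0.32 3.409
vertex -0.983 -0.322 1.881
endloop
endfacet
facet normal 0.686 -0.001 -0.728
outer loop
vertex -0.983 -0.322 1.881
vertex 0.363 -1.64 3.151
vertex -1.097 -1.33 1.775
endloop
endfacet
facet normal -0.686 0.001 0.728
outer loop
vertex -2.537 -1.328 3.303
vertex -0.963 -0.63 4.785
vertex -2.423 -0.32 3.409
endloop
endfacet
facet normal -0.112 -0.988 -0.104
outer loop
vertex -1.077 -1.638 4.679
vertex -2.537 -1.328 3.303
vertex 0.363 -1.64 3.151
endloop
endfacet
facet normal -0.686 0.001 0.728
outer loop
vertex -1.077 -1.638 4.679
vertex -0.963 -0.63 4.785
vertex -2.537 -1.328 3.303
endloop
endfacet
facet normal 0.112 0.988 0.104
outer loop
vertex -2.423 -0.32 3.409
vertex -0.963 -0.63 4.785
vertex -0.983 -0.322 1.881
endloop
endfacet
facet normal 0.686 -0.001 -0.728
outer loop
vertex 0.477 -0.632 3.257
vertex 0.363 -1.64 3.151
vertex -0.983 -0.322 1.881
endloop
endfacet
facet normal 0.112 0.988 0.104
outer loop
vertex -0.983 -0.322 1.881
vertex -0.963 -0.63 4.785
vertex 0.477 -0.632 3.257
endloop
endfacet
facet normal 0.719 -0.153 0.678
outer loop
vertex 0.477 -0.632 3.257
vertex -1.077 -1.638 4.679
vertex 0.363 -1.64 3.151
endloop
endfacet
facet normal 0.719 -0.153 0.678
outer loop
vertex -0.963 -0.63 4.785
vertex -1.077 -1.638 4.679
vertex 0.477 -0.632 3.257
endloop
endfacet
facet normal -0.716 0.654 0.242
outer loop
vertex 2.528 -2.543 1.683
vertex 1.841 -3.144 1.276
vertex 2.08 -3.24 2.241
endloop
endfacet
facet normal -0.177 0.682 0.710
outer loop
vertex 2.528 -2.543 1.683
vertex 2.08 -3.24 2.241
vertex 3.062 -3.081 2.333
endloop
endfacet
facet normal 0.419 0.838 0.349
outer loop
vertex 2.528 -2.543 1.683
vertex 3.062 -3.081 2.333
vertex 3.43 -2.887 1.425
endloop
endfacet
facet normal 0.249 0.907 -0.340
outer loop
vertex 2.528 -2.543 1.683
vertex 3.43 -2.887 1.425
vertex 2.675 -2.925 0.772
endloop
endfacet
facet normal -0.454 0.793 -0.406
outer loop
vertex 2.528 -2.543 1.683
vertex 2.675 -2.925 0.772
vertex 1.841 -3.144 1.276
endloop
endfacet
facet normal -0.098 0.032 0.995
outer loop
vertex 3.062 -3.081 2.333
vertex 2.08 -3.24 2.241
vertex 2.705 -4.015 2.328
endloop
endfacet
facet normal -0.971 -0.011 0.239
outer loop
vertex 2.08 -3.24 2.241
vertex 1.841 -3.144 1.276
vertex 1.95 -4.053 1.675
endloop
endfacet
facet normal -0.546 0.213 -0.810
outer loop
vertex 1.841 -3.144 1.276
vertex 2.675 -2.925 0.772
vertex 2.318 -3.859 0.767
endloop
endfacet
facet normal 0.589 0.396 -0.704
outer loop
vertex 2.675 -2.925 0.772
vertex 3.43 -2.887 1.425
vertex 3.3 -3.7 0.859
endloop
endfacet
facet normal 0.866 0.285 0.412
outer loop
vertex 3.43 -2.887 1.425
vertex 3.062 -3.081 2.333
vertex 3.539 -3.796 1.824
endloop
endfacet
facet normal -0.249 -0.907 0.340
outer loop
vertex 2.852 -4.397 1.417
vertex 2.705 -4.015 2.328
vertex 1.95 -4.053 1.675
endloop
endfacet
facet normal -0.419 -0.838 -0.349
outer loop
vertex 2.852 -4.397 1.417
vertex 1.95 -4.053 1.675
vertex 2.318 -3.859 0.767
endloop
endfacet
facet normal 0.177 -0.682 -0.710
outer loop
vertex 2.852 -4.397 1.417
vertex 2.318 -3.859 0.767
vertex 3.3 -3.7 0.859
endloop
endfacet
facet normal 0.716 -0.654 -0.242
outer loop
vertex 2.852 -4.397 1.417
vertex 3.3 -3.7 0.859
vertex 3.539 -3.796 1.824
endloop
endfacet
facet normal 0.454 -0.793 0.406
outer loop
vertex 2.852 -4.397 1.417
vertex 3.539 -3.796 1.824
vertex 2.705 -4.015 2.328
endloop
endfacet
facet normal -0.589 -0.396 0.704
outer loop
vertex 1.95 -4.053 1.675
vertex 2.705 -4.015 2.328
vertex 2.08 -3.24 2.241
endloop
endfacet
facet normal -0.866 -0.285 -0.412
outer loop
vertex 2.318 -3.859 0.767
vertex 1.95 -4.053 1.675
vertex 1.841 -3.144 1.276
endloop
endfacet
facet normal 0.098 -0.032 -0.995
outer loop
vertex 3.3 -3.7 0.859
vertex 2.318 -3.859 0.767
vertex 2.675 -2.925 0.772
endloop
endfacet
facet normal 0.971 0.011 -0.239
outer loop
vertex 3.539 -3.796 1.824
vertex 3.3 -3.7 0.859
vertex 3.43 -2.887 1.425
endloop
endfacet
facet normal 0.546 -0.213 0.810
outer loop
vertex 2.705 -4.015 2.328
vertex 3.539 -3.796 1.824
vertex 3.062 -3.081 2.333
endloop
endfacet

endsolid


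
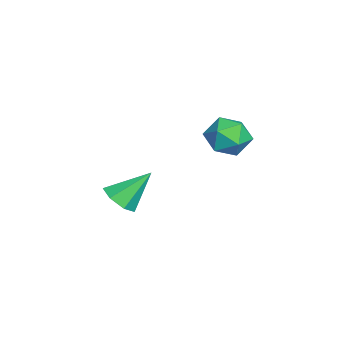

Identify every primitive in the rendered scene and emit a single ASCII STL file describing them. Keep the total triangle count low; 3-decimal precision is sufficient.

solid 
facet normal 0.198 -0.668 -0.717
outer loop
vertex -2.072 0.213 -1.326
vertex -2.742 0.012 -1.324
vertex -2.438 0.513 -1.707
endloop
endfacet
facet normal 0.635 0.773 -0.001
outer loop
vertex -2.072 0.213 -1.326
vertex -2.438 0.513 -1.707
vertex -3.038 1.008 -0.256
endloop
endfacet
facet normal 0.198 -0.668 -0.717
outer loop
vertex -2.438 0.513 -1.707
vertex -2.742 0.012 -1.324
vertex -3.033 0.435 -1.799
endloop
endfacet
facet normal -0.069 0.935 -0.347
outer loop
vertex -2.438 0.513 -1.707
vertex -3.033 0.435 -1.799
vertex -3.038 1.008 -0.256
endloop
endfacet
facet normal 0.199 -0.668 -0.717
outer loop
vertex -3.033 0.435 -1.799
vertex -2.742 0.012 -1.324
vertex -3.409 0.039 -1.534
endloop
endfacet
facet normal -0.777 0.589 -0.221
outer loop
vertex -3.033 0.435 -1.799
vertex -3.409 0.039 -1.534
vertex -3.038 1.008 -0.256
endloop
endfacet
facet normal 0.199 -0.669 -0.717
outer loop
vertex -3.409 0.039 -1.534
vertex -2.742 0.012 -1.324
vertex -3.283 -0.378 -1.11
endloop
endfacet
facet normal -0.960 -0.004 0.281
outer loop
vertex -3.409 0.039 -1.534
vertex -3.283 -0.378 -1.11
vertex -3.038 1.008 -0.256
endloop
endfacet
facet normal 0.199 -0.669 -0.716
outer loop
vertex -3.283 -0.378 -1.11
vertex -2.742 0.012 -1.324
vertex -2.749 -0.501 -0.847
endloop
endfacet
facet normal -0.477 -0.398 0.783
outer loop
vertex -3.283 -0.378 -1.11
vertex -2.749 -0.501 -0.847
vertex -3.038 1.008 -0.256
endloop
endfacet
facet normal 0.199 -0.669 -0.716
outer loop
vertex -2.749 -0.501 -0.847
vertex -2.742 0.012 -1.324
vertex -2.21 -0.238 -0.943
endloop
endfacet
facet normal 0.306 -0.296 0.905
outer loop
vertex -2.749 -0.501 -0.847
vertex -2.21 -0.238 -0.943
vertex -3.038 1.008 -0.256
endloop
endfacet
facet normal 0.199 -0.669 -0.716
outer loop
vertex -2.21 -0.238 -0.943
vertex -2.742 0.012 -1.324
vertex -2.072 0.213 -1.326
endloop
endfacet
facet normal 0.801 0.226 0.555
outer loop
vertex -2.21 -0.238 -0.943
vertex -2.072 0.213 -1.326
vertex -3.038 1.008 -0.256
endloop
endfacet
facet normal -0.418 0.282 0.864
outer loop
vertex -1.588 3.825 2.979
vertex -1.302 3.168 3.332
vertex -0.867 3.839 3.323
endloop
endfacet
facet normal -0.240 0.850 0.469
outer loop
vertex -1.588 3.825 2.979
vertex -0.867 3.839 3.323
vertex -0.98 4.196 2.618
endloop
endfacet
facet normal -0.580 0.799 -0.156
outer loop
vertex -1.588 3.825 2.979
vertex -0.98 4.196 2.618
vertex -1.484 3.747 2.191
endloop
endfacet
facet normal -0.968 0.201 -0.148
outer loop
vertex -1.588 3.825 2.979
vertex -1.484 3.747 2.191
vertex -1.683 3.111 2.632
endloop
endfacet
facet normal -0.868 -0.119 0.482
outer loop
vertex -1.588 3.825 2.979
vertex -1.683 3.111 2.632
vertex -1.302 3.168 3.332
endloop
endfacet
facet normal 0.461 0.819 0.341
outer loop
vertex -0.98 4.196 2.618
vertex -0.867 3.839 3.323
vertex -0.317 3.769 2.748
endloop
endfacet
facet normal 0.174 -0.100 0.980
outer loop
vertex -0.867 3.839 3.323
vertex -1.302 3.168 3.332
vertex -0.516 3.133 3.189
endloop
endfacet
facet normal -0.554 -0.750 0.362
outer loop
vertex -1.302 3.168 3.332
vertex -1.683 3.111 2.632
vertex -1.02 2.684 2.762
endloop
endfacet
facet normal -0.717 -0.232 -0.658
outer loop
vertex -1.683 3.111 2.632
vertex -1.484 3.747 2.191
vertex -1.133 3.041 2.057
endloop
endfacet
facet normal -0.089 0.737 -0.670
outer loop
vertex -1.484 3.747 2.191
vertex -0.98 4.196 2.618
vertex -0.698 3.712 2.048
endloop
endfacet
facet normal 0.968 -0.201 0.148
outer loop
vertex -0.412 3.055 2.401
vertex -0.317 3.769 2.748
vertex -0.516 3.133 3.189
endloop
endfacet
facet normal 0.580 -0.799 0.156
outer loop
vertex -0.412 3.055 2.401
vertex -0.516 3.133 3.189
vertex -1.02 2.684 2.762
endloop
endfacet
facet normal 0.240 -0.850 -0.469
outer loop
vertex -0.412 3.055 2.401
vertex -1.02 2.684 2.762
vertex -1.133 3.041 2.057
endloop
endfacet
facet normal 0.418 -0.282 -0.864
outer loop
vertex -0.412 3.055 2.401
vertex -1.133 3.041 2.057
vertex -0.698 3.712 2.048
endloop
endfacet
facet normal 0.868 0.119 -0.482
outer loop
vertex -0.412 3.055 2.401
vertex -0.698 3.712 2.048
vertex -0.317 3.769 2.748
endloop
endfacet
facet normal 0.717 0.232 0.658
outer loop
vertex -0.516 3.133 3.189
vertex -0.317 3.769 2.748
vertex -0.867 3.839 3.323
endloop
endfacet
facet normal 0.089 -0.737 0.670
outer loop
vertex -1.02 2.684 2.762
vertex -0.516 3.133 3.189
vertex -1.302 3.168 3.332
endloop
endfacet
facet normal -0.461 -0.819 -0.341
outer loop
vertex -1.133 3.041 2.057
vertex -1.02 2.684 2.762
vertex -1.683 3.111 2.632
endloop
endfacet
facet normal -0.174 0.100 -0.980
outer loop
vertex -0.698 3.712 2.048
vertex -1.133 3.041 2.057
vertex -1.484 3.747 2.191
endloop
endfacet
facet normal 0.554 0.750 -0.362
outer loop
vertex -0.317 3.769 2.748
vertex -0.698 3.712 2.048
vertex -0.98 4.196 2.618
endloop
endfacet

endsolid


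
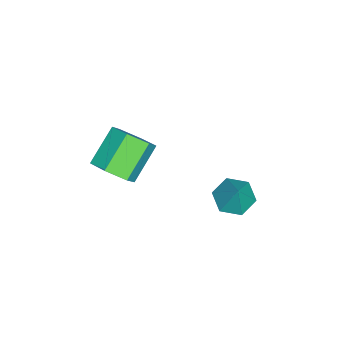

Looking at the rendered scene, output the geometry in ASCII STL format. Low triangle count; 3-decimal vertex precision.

solid 
facet normal 0.739 -0.251 -0.625
outer loop
vertex 1.881 -3.418 1.404
vertex 1.369 -3.343 0.768
vertex 1.804 -2.696 1.023
endloop
endfacet
facet normal 0.667 0.402 0.627
outer loop
vertex 1.881 -3.418 1.404
vertex 1.804 -2.696 1.023
vertex 0.744 -3.032 2.367
endloop
endfacet
facet normal 0.667 0.403 0.627
outer loop
vertex 0.744 -3.032 2.367
vertex 1.804 -2.696 1.023
vertex 0.666 -2.31 1.986
endloop
endfacet
facet normal -0.738 0.251 0.626
outer loop
vertex 0.744 -3.032 2.367
vertex 0.666 -2.31 1.986
vertex 0.231 -2.957 1.732
endloop
endfacet
facet normal 0.739 -0.250 -0.625
outer loop
vertex 1.804 -2.696 1.023
vertex 1.369 -3.343 0.768
vertex 1.292 -2.621 0.388
endloop
endfacet
facet normal 0.252 0.964 -0.089
outer loop
vertex 1.804 -2.696 1.023
vertex 1.292 -2.621 0.388
vertex 0.666 -2.31 1.986
endloop
endfacet
facet normal 0.252 0.964 -0.089
outer loop
vertex 0.666 -2.31 1.986
vertex 1.292 -2.621 0.388
vertex 0.154 -2.235 1.351
endloop
endfacet
facet normal -0.739 0.251 0.625
outer loop
vertex 0.666 -2.31 1.986
vertex 0.154 -2.235 1.351
vertex 0.231 -2.957 1.732
endloop
endfacet
facet normal 0.738 -0.251 -0.626
outer loop
vertex 1.292 -2.621 0.388
vertex 1.369 -3.343 0.768
vertex 0.856 -3.268 0.133
endloop
endfacet
facet normal -0.415 0.562 -0.716
outer loop
vertex 1.292 -2.621 0.388
vertex 0.856 -3.268 0.133
vertex 0.154 -2.235 1.351
endloop
endfacet
facet normal -0.416 0.561 -0.716
outer loop
vertex 0.154 -2.235 1.351
vertex 0.856 -3.268 0.133
vertex -0.281 -2.882 1.096
endloop
endfacet
facet normal -0.739 0.251 0.625
outer loop
vertex 0.154 -2.235 1.351
vertex -0.281 -2.882 1.096
vertex 0.231 -2.957 1.732
endloop
endfacet
facet normal 0.738 -0.251 -0.626
outer loop
vertex 0.856 -3.268 0.133
vertex 1.369 -3.343 0.768
vertex 0.934 -3.99 0.514
endloop
endfacet
facet normal -0.667 -0.403 -0.626
outer loop
vertex 0.856 -3.268 0.133
vertex 0.934 -3.99 0.514
vertex -0.281 -2.882 1.096
endloop
endfacet
facet normal -0.667 -0.402 -0.627
outer loop
vertex -0.281 -2.882 1.096
vertex 0.934 -3.99 0.514
vertex -0.204 -3.604 1.477
endloop
endfacet
facet normal -0.739 0.251 0.625
outer loop
vertex -0.281 -2.882 1.096
vertex -0.204 -3.604 1.477
vertex 0.231 -2.957 1.732
endloop
endfacet
facet normal 0.739 -0.251 -0.625
outer loop
vertex 0.934 -3.99 0.514
vertex 1.369 -3.343 0.768
vertex 1.446 -4.065 1.149
endloop
endfacet
facet normal -0.252 -0.964 0.089
outer loop
vertex 0.934 -3.99 0.514
vertex 1.446 -4.065 1.149
vertex -0.204 -3.604 1.477
endloop
endfacet
facet normal -0.252 -0.964 0.089
outer loop
vertex -0.204 -3.604 1.477
vertex 1.446 -4.065 1.149
vertex 0.308 -3.679 2.112
endloop
endfacet
facet normal -0.739 0.250 0.625
outer loop
vertex -0.204 -3.604 1.477
vertex 0.308 -3.679 2.112
vertex 0.231 -2.957 1.732
endloop
endfacet
facet normal 0.739 -0.251 -0.625
outer loop
vertex 1.446 -4.065 1.149
vertex 1.369 -3.343 0.768
vertex 1.881 -3.418 1.404
endloop
endfacet
facet normal 0.415 -0.561 0.716
outer loop
vertex 1.446 -4.065 1.149
vertex 1.881 -3.418 1.404
vertex 0.308 -3.679 2.112
endloop
endfacet
facet normal 0.415 -0.562 0.715
outer loop
vertex 0.308 -3.679 2.112
vertex 1.881 -3.418 1.404
vertex 0.744 -3.032 2.367
endloop
endfacet
facet normal -0.738 0.251 0.626
outer loop
vertex 0.308 -3.679 2.112
vertex 0.744 -3.032 2.367
vertex 0.231 -2.957 1.732
endloop
endfacet
facet normal -0.466 -0.221 -0.857
outer loop
vertex 1.419 1.025 -0.102
vertex 0.931 0.627 0.266
vertex 0.809 1.337 0.149
endloop
endfacet
facet normal 0.474 0.879 0.059
outer loop
vertex 1.419 1.025 -0.102
vertex 0.809 1.337 0.149
vertex 1.489 0.893 1.294
endloop
endfacet
facet normal -0.465 -0.221 -0.857
outer loop
vertex 0.809 1.337 0.149
vertex 0.931 0.627 0.266
vertex 0.32 0.939 0.517
endloop
endfacet
facet normal -0.295 0.818 0.493
outer loop
vertex 0.809 1.337 0.149
vertex 0.32 0.939 0.517
vertex 1.489 0.893 1.294
endloop
endfacet
facet normal -0.465 -0.221 -0.857
outer loop
vertex 0.32 0.939 0.517
vertex 0.931 0.627 0.266
vertex 0.442 0.229 0.634
endloop
endfacet
facet normal -0.552 0.042 0.833
outer loop
vertex 0.32 0.939 0.517
vertex 0.442 0.229 0.634
vertex 1.489 0.893 1.294
endloop
endfacet
facet normal -0.466 -0.221 -0.857
outer loop
vertex 0.442 0.229 0.634
vertex 0.931 0.627 0.266
vertex 1.052 -0.083 0.383
endloop
endfacet
facet normal -0.040 -0.672 0.739
outer loop
vertex 0.442 0.229 0.634
vertex 1.052 -0.083 0.383
vertex 1.489 0.893 1.294
endloop
endfacet
facet normal -0.466 -0.221 -0.857
outer loop
vertex 1.052 -0.083 0.383
vertex 0.931 0.627 0.266
vertex 1.541 0.315 0.015
endloop
endfacet
facet normal 0.729 -0.612 0.306
outer loop
vertex 1.052 -0.083 0.383
vertex 1.541 0.315 0.015
vertex 1.489 0.893 1.294
endloop
endfacet
facet normal -0.466 -0.221 -0.857
outer loop
vertex 1.541 0.315 0.015
vertex 0.931 0.627 0.266
vertex 1.419 1.025 -0.102
endloop
endfacet
facet normal 0.986 0.164 -0.034
outer loop
vertex 1.541 0.315 0.015
vertex 1.419 1.025 -0.102
vertex 1.489 0.893 1.294
endloop
endfacet

endsolid


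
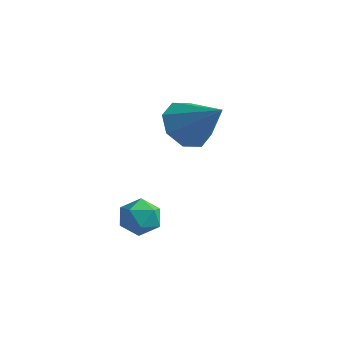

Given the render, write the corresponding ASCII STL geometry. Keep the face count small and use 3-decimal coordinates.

solid 
facet normal -0.117 0.971 -0.208
outer loop
vertex 2.361 0.59 -3.079
vertex 1.887 0.647 -2.547
vertex 2.582 0.758 -2.42
endloop
endfacet
facet normal 0.542 0.753 -0.374
outer loop
vertex 2.361 0.59 -3.079
vertex 2.582 0.758 -2.42
vertex 2.956 0.293 -2.815
endloop
endfacet
facet normal 0.486 0.222 -0.845
outer loop
vertex 2.361 0.59 -3.079
vertex 2.956 0.293 -2.815
vertex 2.492 -0.105 -3.186
endloop
endfacet
facet normal -0.206 0.111 -0.972
outer loop
vertex 2.361 0.59 -3.079
vertex 2.492 -0.105 -3.186
vertex 1.831 0.113 -3.021
endloop
endfacet
facet normal -0.580 0.574 -0.578
outer loop
vertex 2.361 0.59 -3.079
vertex 1.831 0.113 -3.021
vertex 1.887 0.647 -2.547
endloop
endfacet
facet normal 0.843 0.492 0.219
outer loop
vertex 2.956 0.293 -2.815
vertex 2.582 0.758 -2.42
vertex 2.849 0.167 -2.119
endloop
endfacet
facet normal -0.224 0.844 0.487
outer loop
vertex 2.582 0.758 -2.42
vertex 1.887 0.647 -2.547
vertex 2.188 0.385 -1.954
endloop
endfacet
facet normal -0.973 0.202 -0.113
outer loop
vertex 1.887 0.647 -2.547
vertex 1.831 0.113 -3.021
vertex 1.724 -0.013 -2.325
endloop
endfacet
facet normal -0.368 -0.549 -0.751
outer loop
vertex 1.831 0.113 -3.021
vertex 2.492 -0.105 -3.186
vertex 2.098 -0.478 -2.72
endloop
endfacet
facet normal 0.753 -0.369 -0.545
outer loop
vertex 2.492 -0.105 -3.186
vertex 2.956 0.293 -2.815
vertex 2.793 -0.367 -2.593
endloop
endfacet
facet normal 0.206 -0.111 0.972
outer loop
vertex 2.319 -0.31 -2.061
vertex 2.849 0.167 -2.119
vertex 2.188 0.385 -1.954
endloop
endfacet
facet normal -0.486 -0.222 0.845
outer loop
vertex 2.319 -0.31 -2.061
vertex 2.188 0.385 -1.954
vertex 1.724 -0.013 -2.325
endloop
endfacet
facet normal -0.542 -0.753 0.374
outer loop
vertex 2.319 -0.31 -2.061
vertex 1.724 -0.013 -2.325
vertex 2.098 -0.478 -2.72
endloop
endfacet
facet normal 0.117 -0.971 0.208
outer loop
vertex 2.319 -0.31 -2.061
vertex 2.098 -0.478 -2.72
vertex 2.793 -0.367 -2.593
endloop
endfacet
facet normal 0.580 -0.574 0.578
outer loop
vertex 2.319 -0.31 -2.061
vertex 2.793 -0.367 -2.593
vertex 2.849 0.167 -2.119
endloop
endfacet
facet normal 0.368 0.549 0.751
outer loop
vertex 2.188 0.385 -1.954
vertex 2.849 0.167 -2.119
vertex 2.582 0.758 -2.42
endloop
endfacet
facet normal -0.753 0.369 0.545
outer loop
vertex 1.724 -0.013 -2.325
vertex 2.188 0.385 -1.954
vertex 1.887 0.647 -2.547
endloop
endfacet
facet normal -0.843 -0.492 -0.219
outer loop
vertex 2.098 -0.478 -2.72
vertex 1.724 -0.013 -2.325
vertex 1.831 0.113 -3.021
endloop
endfacet
facet normal 0.224 -0.844 -0.487
outer loop
vertex 2.793 -0.367 -2.593
vertex 2.098 -0.478 -2.72
vertex 2.492 -0.105 -3.186
endloop
endfacet
facet normal 0.973 -0.202 0.113
outer loop
vertex 2.849 0.167 -2.119
vertex 2.793 -0.367 -2.593
vertex 2.956 0.293 -2.815
endloop
endfacet
facet normal -0.779 0.030 -0.627
outer loop
vertex 3.224 1.904 -0.105
vertex 2.655 1.945 0.604
vertex 3.091 2.559 0.092
endloop
endfacet
facet normal 0.883 0.290 -0.370
outer loop
vertex 3.224 1.904 -0.105
vertex 3.091 2.559 0.092
vertex 3.965 1.895 1.656
endloop
endfacet
facet normal -0.779 0.031 -0.626
outer loop
vertex 3.091 2.559 0.092
vertex 2.655 1.945 0.604
vertex 2.703 2.854 0.589
endloop
endfacet
facet normal 0.605 0.796 -0.000
outer loop
vertex 3.091 2.559 0.092
vertex 2.703 2.854 0.589
vertex 3.965 1.895 1.656
endloop
endfacet
facet normal -0.779 0.031 -0.626
outer loop
vertex 2.703 2.854 0.589
vertex 2.655 1.945 0.604
vertex 2.287 2.617 1.095
endloop
endfacet
facet normal 0.178 0.827 0.533
outer loop
vertex 2.703 2.854 0.589
vertex 2.287 2.617 1.095
vertex 3.965 1.895 1.656
endloop
endfacet
facet normal -0.780 0.030 -0.625
outer loop
vertex 2.287 2.617 1.095
vertex 2.655 1.945 0.604
vertex 2.087 1.986 1.314
endloop
endfacet
facet normal -0.150 0.366 0.918
outer loop
vertex 2.287 2.617 1.095
vertex 2.087 1.986 1.314
vertex 3.965 1.895 1.656
endloop
endfacet
facet normal -0.780 0.031 -0.625
outer loop
vertex 2.087 1.986 1.314
vertex 2.655 1.945 0.604
vertex 2.22 1.332 1.116
endloop
endfacet
facet normal -0.185 -0.319 0.930
outer loop
vertex 2.087 1.986 1.314
vertex 2.22 1.332 1.116
vertex 3.965 1.895 1.656
endloop
endfacet
facet normal -0.779 0.030 -0.626
outer loop
vertex 2.22 1.332 1.116
vertex 2.655 1.945 0.604
vertex 2.608 1.037 0.619
endloop
endfacet
facet normal 0.092 -0.823 0.560
outer loop
vertex 2.22 1.332 1.116
vertex 2.608 1.037 0.619
vertex 3.965 1.895 1.656
endloop
endfacet
facet normal -0.779 0.030 -0.626
outer loop
vertex 2.608 1.037 0.619
vertex 2.655 1.945 0.604
vertex 3.024 1.274 0.113
endloop
endfacet
facet normal 0.519 -0.854 0.027
outer loop
vertex 2.608 1.037 0.619
vertex 3.024 1.274 0.113
vertex 3.965 1.895 1.656
endloop
endfacet
facet normal -0.779 0.030 -0.627
outer loop
vertex 3.024 1.274 0.113
vertex 2.655 1.945 0.604
vertex 3.224 1.904 -0.105
endloop
endfacet
facet normal 0.847 -0.393 -0.358
outer loop
vertex 3.024 1.274 0.113
vertex 3.224 1.904 -0.105
vertex 3.965 1.895 1.656
endloop
endfacet

endsolid


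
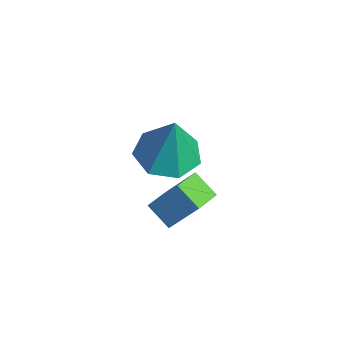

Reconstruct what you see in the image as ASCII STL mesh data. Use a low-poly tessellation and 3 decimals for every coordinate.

solid 
facet normal -0.345 -0.494 -0.798
outer loop
vertex 2.668 0.76 -3.759
vertex 2.209 1.451 -3.988
vertex 3.293 1.031 -4.197
endloop
endfacet
facet normal 0.534 -0.802 0.266
outer loop
vertex 3.711 1.629 -3.232
vertex 2.668 0.76 -3.759
vertex 3.293 1.031 -4.197
endloop
endfacet
facet normal -0.345 -0.494 -0.798
outer loop
vertex 3.293 1.031 -4.197
vertex 2.209 1.451 -3.988
vertex 2.834 1.721 -4.426
endloop
endfacet
facet normal 0.772 0.334 -0.541
outer loop
vertex 2.834 1.721 -4.426
vertex 3.711 1.629 -3.232
vertex 3.293 1.031 -4.197
endloop
endfacet
facet normal -0.772 -0.334 0.541
outer loop
vertex 2.668 0.76 -3.759
vertex 2.627 2.049 -3.023
vertex 2.209 1.451 -3.988
endloop
endfacet
facet normal 0.534 -0.802 0.267
outer loop
vertex 3.086 1.359 -2.794
vertex 2.668 0.76 -3.759
vertex 3.711 1.629 -3.232
endloop
endfacet
facet normal -0.772 -0.334 0.541
outer loop
vertex 3.086 1.359 -2.794
vertex 2.627 2.049 -3.023
vertex 2.668 0.76 -3.759
endloop
endfacet
facet normal -0.533 0.803 -0.266
outer loop
vertex 2.209 1.451 -3.988
vertex 2.627 2.049 -3.023
vertex 2.834 1.721 -4.426
endloop
endfacet
facet normal 0.772 0.333 -0.541
outer loop
vertex 3.252 2.32 -3.461
vertex 3.711 1.629 -3.232
vertex 2.834 1.721 -4.426
endloop
endfacet
facet normal -0.534 0.802 -0.266
outer loop
vertex 2.834 1.721 -4.426
vertex 2.627 2.049 -3.023
vertex 3.252 2.32 -3.461
endloop
endfacet
facet normal 0.346 0.494 0.798
outer loop
vertex 3.252 2.32 -3.461
vertex 3.086 1.359 -2.794
vertex 3.711 1.629 -3.232
endloop
endfacet
facet normal 0.345 0.494 0.798
outer loop
vertex 2.627 2.049 -3.023
vertex 3.086 1.359 -2.794
vertex 3.252 2.32 -3.461
endloop
endfacet
facet normal -0.210 -0.036 -0.977
outer loop
vertex 1.003 2.985 -4.657
vertex 0.389 2.332 -4.501
vertex 0.268 3.234 -4.508
endloop
endfacet
facet normal 0.364 0.862 0.353
outer loop
vertex 1.003 2.985 -4.657
vertex 0.268 3.234 -4.508
vertex 0.731 2.388 -2.919
endloop
endfacet
facet normal -0.211 -0.036 -0.977
outer loop
vertex 0.268 3.234 -4.508
vertex 0.389 2.332 -4.501
vertex -0.375 2.803 -4.353
endloop
endfacet
facet normal -0.386 0.763 0.519
outer loop
vertex 0.268 3.234 -4.508
vertex -0.375 2.803 -4.353
vertex 0.731 2.388 -2.919
endloop
endfacet
facet normal -0.210 -0.034 -0.977
outer loop
vertex -0.375 2.803 -4.353
vertex 0.389 2.332 -4.501
vertex -0.443 2.017 -4.311
endloop
endfacet
facet normal -0.774 0.100 0.626
outer loop
vertex -0.375 2.803 -4.353
vertex -0.443 2.017 -4.311
vertex 0.731 2.388 -2.919
endloop
endfacet
facet normal -0.210 -0.036 -0.977
outer loop
vertex -0.443 2.017 -4.311
vertex 0.389 2.332 -4.501
vertex 0.116 1.468 -4.411
endloop
endfacet
facet normal -0.507 -0.624 0.594
outer loop
vertex -0.443 2.017 -4.311
vertex 0.116 1.468 -4.411
vertex 0.731 2.388 -2.919
endloop
endfacet
facet normal -0.211 -0.035 -0.977
outer loop
vertex 0.116 1.468 -4.411
vertex 0.389 2.332 -4.501
vertex 0.881 1.57 -4.58
endloop
endfacet
facet normal 0.215 -0.868 0.447
outer loop
vertex 0.116 1.468 -4.411
vertex 0.881 1.57 -4.58
vertex 0.731 2.388 -2.919
endloop
endfacet
facet normal -0.211 -0.035 -0.977
outer loop
vertex 0.881 1.57 -4.58
vertex 0.389 2.332 -4.501
vertex 1.275 2.245 -4.689
endloop
endfacet
facet normal 0.845 -0.445 0.296
outer loop
vertex 0.881 1.57 -4.58
vertex 1.275 2.245 -4.689
vertex 0.731 2.388 -2.919
endloop
endfacet
facet normal -0.211 -0.035 -0.977
outer loop
vertex 1.275 2.245 -4.689
vertex 0.389 2.332 -4.501
vertex 1.003 2.985 -4.657
endloop
endfacet
facet normal 0.911 0.324 0.254
outer loop
vertex 1.275 2.245 -4.689
vertex 1.003 2.985 -4.657
vertex 0.731 2.388 -2.919
endloop
endfacet

endsolid


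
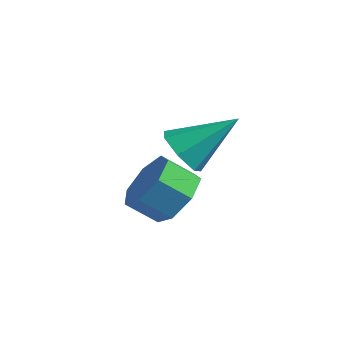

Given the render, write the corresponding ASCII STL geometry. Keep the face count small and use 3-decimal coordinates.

solid 
facet normal 0.643 0.457 -0.614
outer loop
vertex 0.006 0.783 -0.23
vertex -0.494 0.374 -1.058
vertex -0.675 1.286 -0.569
endloop
endfacet
facet normal 0.169 0.698 0.696
outer loop
vertex 0.006 0.783 -0.23
vertex -0.675 1.286 -0.569
vertex -0.767 0.234 0.507
endloop
endfacet
facet normal 0.168 0.698 0.696
outer loop
vertex -0.767 0.234 0.507
vertex -0.675 1.286 -0.569
vertex -1.447 0.737 0.167
endloop
endfacet
facet normal -0.645 -0.457 0.613
outer loop
vertex -0.767 0.234 0.507
vertex -1.447 0.737 0.167
vertex -1.266 -0.174 -0.322
endloop
endfacet
facet normal 0.644 0.457 -0.614
outer loop
vertex -0.675 1.286 -0.569
vertex -0.494 0.374 -1.058
vertex -1.219 1.102 -1.276
endloop
endfacet
facet normal -0.479 0.866 0.143
outer loop
vertex -0.675 1.286 -0.569
vertex -1.219 1.102 -1.276
vertex -1.447 0.737 0.167
endloop
endfacet
facet normal -0.479 0.866 0.143
outer loop
vertex -1.447 0.737 0.167
vertex -1.219 1.102 -1.276
vertex -1.991 0.553 -0.54
endloop
endfacet
facet normal -0.643 -0.457 0.614
outer loop
vertex -1.447 0.737 0.167
vertex -1.991 0.553 -0.54
vertex -1.266 -0.174 -0.322
endloop
endfacet
facet normal 0.644 0.458 -0.613
outer loop
vertex -1.219 1.102 -1.276
vertex -0.494 0.374 -1.058
vertex -1.217 0.37 -1.82
endloop
endfacet
facet normal -0.765 0.383 -0.518
outer loop
vertex -1.219 1.102 -1.276
vertex -1.217 0.37 -1.82
vertex -1.991 0.553 -0.54
endloop
endfacet
facet normal -0.765 0.382 -0.518
outer loop
vertex -1.991 0.553 -0.54
vertex -1.217 0.37 -1.82
vertex -1.989 -0.178 -1.083
endloop
endfacet
facet normal -0.643 -0.458 0.614
outer loop
vertex -1.991 0.553 -0.54
vertex -1.989 -0.178 -1.083
vertex -1.266 -0.174 -0.322
endloop
endfacet
facet normal 0.644 0.458 -0.613
outer loop
vertex -1.217 0.37 -1.82
vertex -0.494 0.374 -1.058
vertex -0.67 -0.358 -1.789
endloop
endfacet
facet normal -0.475 -0.391 -0.788
outer loop
vertex -1.217 0.37 -1.82
vertex -0.67 -0.358 -1.789
vertex -1.989 -0.178 -1.083
endloop
endfacet
facet normal -0.475 -0.389 -0.789
outer loop
vertex -1.989 -0.178 -1.083
vertex -0.67 -0.358 -1.789
vertex -1.443 -0.907 -1.053
endloop
endfacet
facet normal -0.644 -0.457 0.614
outer loop
vertex -1.989 -0.178 -1.083
vertex -1.443 -0.907 -1.053
vertex -1.266 -0.174 -0.322
endloop
endfacet
facet normal 0.643 0.458 -0.613
outer loop
vertex -0.67 -0.358 -1.789
vertex -0.494 0.374 -1.058
vertex 0.009 -0.535 -1.209
endloop
endfacet
facet normal 0.172 -0.868 -0.466
outer loop
vertex -0.67 -0.358 -1.789
vertex 0.009 -0.535 -1.209
vertex -1.443 -0.907 -1.053
endloop
endfacet
facet normal 0.172 -0.868 -0.466
outer loop
vertex -1.443 -0.907 -1.053
vertex 0.009 -0.535 -1.209
vertex -0.764 -1.084 -0.472
endloop
endfacet
facet normal -0.644 -0.457 0.614
outer loop
vertex -1.443 -0.907 -1.053
vertex -0.764 -1.084 -0.472
vertex -1.266 -0.174 -0.322
endloop
endfacet
facet normal 0.643 0.458 -0.613
outer loop
vertex 0.009 -0.535 -1.209
vertex -0.494 0.374 -1.058
vertex 0.31 -0.027 -0.514
endloop
endfacet
facet normal 0.690 -0.693 0.208
outer loop
vertex 0.009 -0.535 -1.209
vertex 0.31 -0.027 -0.514
vertex -0.764 -1.084 -0.472
endloop
endfacet
facet normal 0.690 -0.693 0.208
outer loop
vertex -0.764 -1.084 -0.472
vertex 0.31 -0.027 -0.514
vertex -0.463 -0.576 0.222
endloop
endfacet
facet normal -0.644 -0.457 0.614
outer loop
vertex -0.764 -1.084 -0.472
vertex -0.463 -0.576 0.222
vertex -1.266 -0.174 -0.322
endloop
endfacet
facet normal 0.643 0.457 -0.614
outer loop
vertex 0.31 -0.027 -0.514
vertex -0.494 0.374 -1.058
vertex 0.006 0.783 -0.23
endloop
endfacet
facet normal 0.688 0.004 0.726
outer loop
vertex 0.31 -0.027 -0.514
vertex 0.006 0.783 -0.23
vertex -0.463 -0.576 0.222
endloop
endfacet
facet normal 0.689 0.003 0.725
outer loop
vertex -0.463 -0.576 0.222
vertex 0.006 0.783 -0.23
vertex -0.767 0.234 0.507
endloop
endfacet
facet normal -0.644 -0.457 0.613
outer loop
vertex -0.463 -0.576 0.222
vertex -0.767 0.234 0.507
vertex -1.266 -0.174 -0.322
endloop
endfacet
facet normal -0.514 -0.631 -0.581
outer loop
vertex 1.144 -0.982 1.54
vertex 0.392 -0.595 1.785
vertex 0.916 -0.396 1.106
endloop
endfacet
facet normal 0.938 0.125 -0.324
outer loop
vertex 1.144 -0.982 1.54
vertex 0.916 -0.396 1.106
vertex 1.408 0.655 2.935
endloop
endfacet
facet normal -0.513 -0.632 -0.581
outer loop
vertex 0.916 -0.396 1.106
vertex 0.392 -0.595 1.785
vertex 0.293 0.039 1.183
endloop
endfacet
facet normal 0.439 0.723 -0.534
outer loop
vertex 0.916 -0.396 1.106
vertex 0.293 0.039 1.183
vertex 1.408 0.655 2.935
endloop
endfacet
facet normal -0.513 -0.632 -0.581
outer loop
vertex 0.293 0.039 1.183
vertex 0.392 -0.595 1.785
vertex -0.255 -0.003 1.712
endloop
endfacet
facet normal -0.246 0.953 -0.179
outer loop
vertex 0.293 0.039 1.183
vertex -0.255 -0.003 1.712
vertex 1.408 0.655 2.935
endloop
endfacet
facet normal -0.513 -0.632 -0.581
outer loop
vertex -0.255 -0.003 1.712
vertex 0.392 -0.595 1.785
vertex -0.316 -0.491 2.296
endloop
endfacet
facet normal -0.603 0.642 0.474
outer loop
vertex -0.255 -0.003 1.712
vertex -0.316 -0.491 2.296
vertex 1.408 0.655 2.935
endloop
endfacet
facet normal -0.513 -0.632 -0.581
outer loop
vertex -0.316 -0.491 2.296
vertex 0.392 -0.595 1.785
vertex 0.156 -1.057 2.495
endloop
endfacet
facet normal -0.362 0.025 0.932
outer loop
vertex -0.316 -0.491 2.296
vertex 0.156 -1.057 2.495
vertex 1.408 0.655 2.935
endloop
endfacet
facet normal -0.514 -0.631 -0.581
outer loop
vertex 0.156 -1.057 2.495
vertex 0.392 -0.595 1.785
vertex 0.805 -1.276 2.159
endloop
endfacet
facet normal 0.294 -0.434 0.851
outer loop
vertex 0.156 -1.057 2.495
vertex 0.805 -1.276 2.159
vertex 1.408 0.655 2.935
endloop
endfacet
facet normal -0.514 -0.631 -0.581
outer loop
vertex 0.805 -1.276 2.159
vertex 0.392 -0.595 1.785
vertex 1.144 -0.982 1.54
endloop
endfacet
facet normal 0.873 -0.390 0.293
outer loop
vertex 0.805 -1.276 2.159
vertex 1.144 -0.982 1.54
vertex 1.408 0.655 2.935
endloop
endfacet

endsolid


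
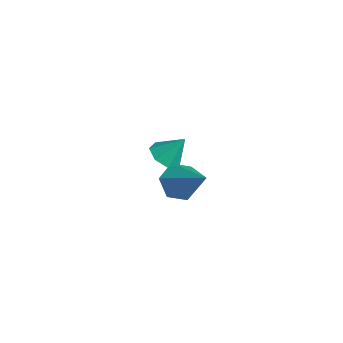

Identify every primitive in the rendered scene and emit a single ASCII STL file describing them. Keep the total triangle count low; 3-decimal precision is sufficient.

solid 
facet normal -0.292 -0.519 -0.803
outer loop
vertex 3.563 -3.249 2.991
vertex 2.936 -3.081 3.11
vertex 3.384 -2.765 2.743
endloop
endfacet
facet normal 0.935 0.353 0.014
outer loop
vertex 3.563 -3.249 2.991
vertex 3.384 -2.765 2.743
vertex 3.264 -2.499 4.01
endloop
endfacet
facet normal -0.291 -0.520 -0.803
outer loop
vertex 3.384 -2.765 2.743
vertex 2.936 -3.081 3.11
vertex 2.868 -2.519 2.771
endloop
endfacet
facet normal 0.419 0.896 -0.148
outer loop
vertex 3.384 -2.765 2.743
vertex 2.868 -2.519 2.771
vertex 3.264 -2.499 4.01
endloop
endfacet
facet normal -0.293 -0.520 -0.803
outer loop
vertex 2.868 -2.519 2.771
vertex 2.936 -3.081 3.11
vertex 2.403 -2.696 3.055
endloop
endfacet
facet normal -0.309 0.947 0.084
outer loop
vertex 2.868 -2.519 2.771
vertex 2.403 -2.696 3.055
vertex 3.264 -2.499 4.01
endloop
endfacet
facet normal -0.293 -0.520 -0.802
outer loop
vertex 2.403 -2.696 3.055
vertex 2.936 -3.081 3.11
vertex 2.34 -3.163 3.381
endloop
endfacet
facet normal -0.702 0.469 0.536
outer loop
vertex 2.403 -2.696 3.055
vertex 2.34 -3.163 3.381
vertex 3.264 -2.499 4.01
endloop
endfacet
facet normal -0.293 -0.521 -0.802
outer loop
vertex 2.34 -3.163 3.381
vertex 2.936 -3.081 3.11
vertex 2.726 -3.568 3.503
endloop
endfacet
facet normal -0.462 -0.179 0.868
outer loop
vertex 2.34 -3.163 3.381
vertex 2.726 -3.568 3.503
vertex 3.264 -2.499 4.01
endloop
endfacet
facet normal -0.294 -0.520 -0.802
outer loop
vertex 2.726 -3.568 3.503
vertex 2.936 -3.081 3.11
vertex 3.27 -3.607 3.329
endloop
endfacet
facet normal 0.229 -0.509 0.830
outer loop
vertex 2.726 -3.568 3.503
vertex 3.27 -3.607 3.329
vertex 3.264 -2.499 4.01
endloop
endfacet
facet normal -0.292 -0.520 -0.803
outer loop
vertex 3.27 -3.607 3.329
vertex 2.936 -3.081 3.11
vertex 3.563 -3.249 2.991
endloop
endfacet
facet normal 0.851 -0.272 0.450
outer loop
vertex 3.27 -3.607 3.329
vertex 3.563 -3.249 2.991
vertex 3.264 -2.499 4.01
endloop
endfacet
facet normal -0.757 -0.200 -0.622
outer loop
vertex 0.486 -1.891 -1.445
vertex 0.067 -1.211 -1.154
vertex 0.593 -1.135 -1.818
endloop
endfacet
facet normal 0.871 -0.311 -0.381
outer loop
vertex 0.486 -1.891 -1.445
vertex 0.593 -1.135 -1.818
vertex 1.513 -0.829 0.034
endloop
endfacet
facet normal -0.757 -0.200 -0.622
outer loop
vertex 0.593 -1.135 -1.818
vertex 0.067 -1.211 -1.154
vertex 0.174 -0.455 -1.527
endloop
endfacet
facet normal 0.673 0.600 -0.433
outer loop
vertex 0.593 -1.135 -1.818
vertex 0.174 -0.455 -1.527
vertex 1.513 -0.829 0.034
endloop
endfacet
facet normal -0.757 -0.200 -0.622
outer loop
vertex 0.174 -0.455 -1.527
vertex 0.067 -1.211 -1.154
vertex -0.351 -0.531 -0.864
endloop
endfacet
facet normal 0.074 0.982 0.172
outer loop
vertex 0.174 -0.455 -1.527
vertex -0.351 -0.531 -0.864
vertex 1.513 -0.829 0.034
endloop
endfacet
facet normal -0.757 -0.200 -0.622
outer loop
vertex -0.351 -0.531 -0.864
vertex 0.067 -1.211 -1.154
vertex -0.458 -1.287 -0.491
endloop
endfacet
facet normal -0.326 0.455 0.829
outer loop
vertex -0.351 -0.531 -0.864
vertex -0.458 -1.287 -0.491
vertex 1.513 -0.829 0.034
endloop
endfacet
facet normal -0.757 -0.200 -0.622
outer loop
vertex -0.458 -1.287 -0.491
vertex 0.067 -1.211 -1.154
vertex -0.04 -1.967 -0.781
endloop
endfacet
facet normal -0.129 -0.455 0.881
outer loop
vertex -0.458 -1.287 -0.491
vertex -0.04 -1.967 -0.781
vertex 1.513 -0.829 0.034
endloop
endfacet
facet normal -0.757 -0.200 -0.622
outer loop
vertex -0.04 -1.967 -0.781
vertex 0.067 -1.211 -1.154
vertex 0.486 -1.891 -1.445
endloop
endfacet
facet normal 0.470 -0.839 0.276
outer loop
vertex -0.04 -1.967 -0.781
vertex 0.486 -1.891 -1.445
vertex 1.513 -0.829 0.034
endloop
endfacet

endsolid
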